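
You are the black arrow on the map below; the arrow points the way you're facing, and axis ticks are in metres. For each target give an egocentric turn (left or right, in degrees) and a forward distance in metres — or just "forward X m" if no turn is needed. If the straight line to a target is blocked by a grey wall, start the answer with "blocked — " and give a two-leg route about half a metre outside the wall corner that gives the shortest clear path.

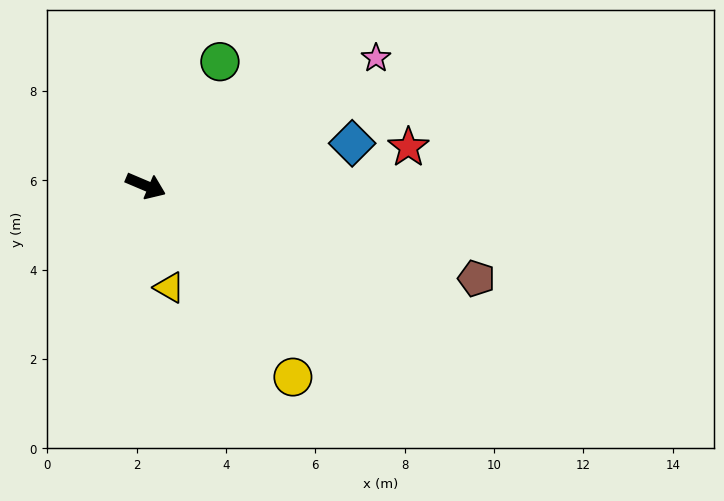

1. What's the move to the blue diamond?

turn left 35°, forward 4.7 m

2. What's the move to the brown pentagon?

turn left 7°, forward 7.7 m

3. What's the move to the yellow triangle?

turn right 54°, forward 2.3 m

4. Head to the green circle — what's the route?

turn left 82°, forward 3.2 m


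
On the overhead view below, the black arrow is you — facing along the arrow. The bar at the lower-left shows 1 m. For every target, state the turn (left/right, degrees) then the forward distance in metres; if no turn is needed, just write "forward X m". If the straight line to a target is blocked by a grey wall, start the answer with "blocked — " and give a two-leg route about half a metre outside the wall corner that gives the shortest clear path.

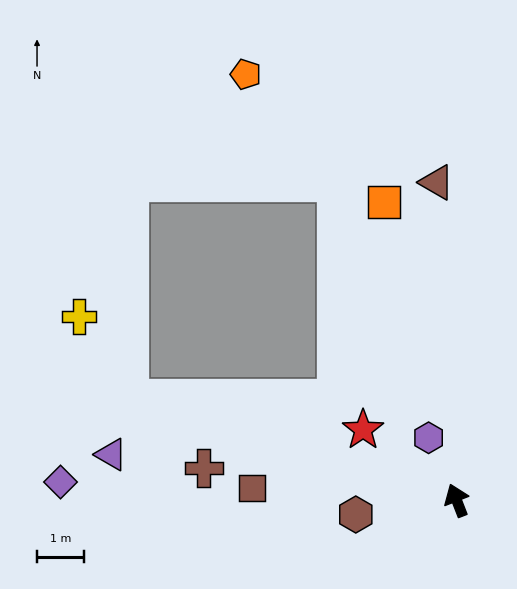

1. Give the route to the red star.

turn left 32°, forward 2.5 m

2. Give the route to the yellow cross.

blocked — turn left 52°, forward 7.3 m, then turn right 42°, forward 2.1 m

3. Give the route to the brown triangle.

turn right 18°, forward 6.8 m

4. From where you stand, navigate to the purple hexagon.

turn left 3°, forward 1.5 m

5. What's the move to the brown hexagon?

turn left 77°, forward 2.2 m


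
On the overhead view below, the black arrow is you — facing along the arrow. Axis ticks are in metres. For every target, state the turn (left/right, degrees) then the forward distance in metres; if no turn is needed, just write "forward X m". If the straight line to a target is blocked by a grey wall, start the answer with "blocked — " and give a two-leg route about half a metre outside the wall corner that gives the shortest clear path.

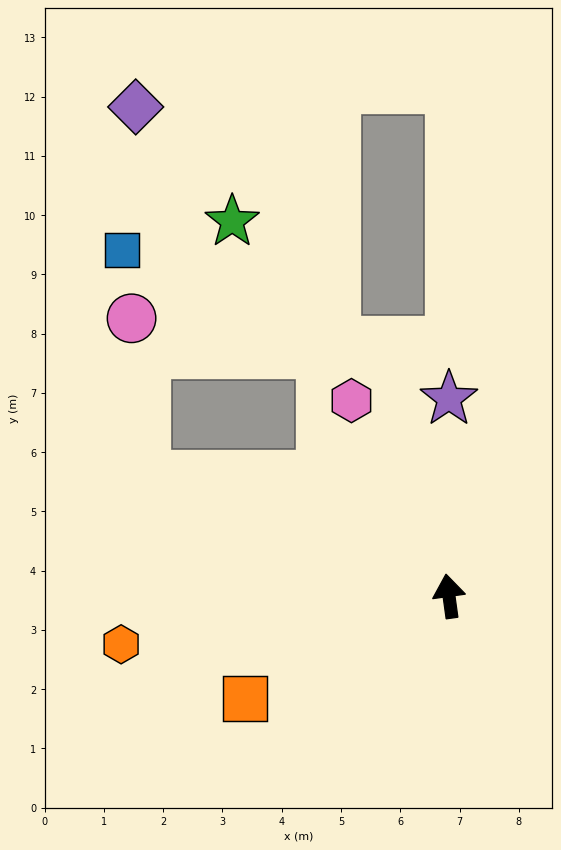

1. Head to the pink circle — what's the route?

blocked — turn left 61°, forward 5.5 m, then turn right 64°, forward 2.7 m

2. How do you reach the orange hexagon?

turn left 91°, forward 5.6 m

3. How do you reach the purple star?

turn right 8°, forward 3.3 m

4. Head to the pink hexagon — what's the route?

turn left 19°, forward 3.7 m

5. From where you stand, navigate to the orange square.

turn left 109°, forward 3.8 m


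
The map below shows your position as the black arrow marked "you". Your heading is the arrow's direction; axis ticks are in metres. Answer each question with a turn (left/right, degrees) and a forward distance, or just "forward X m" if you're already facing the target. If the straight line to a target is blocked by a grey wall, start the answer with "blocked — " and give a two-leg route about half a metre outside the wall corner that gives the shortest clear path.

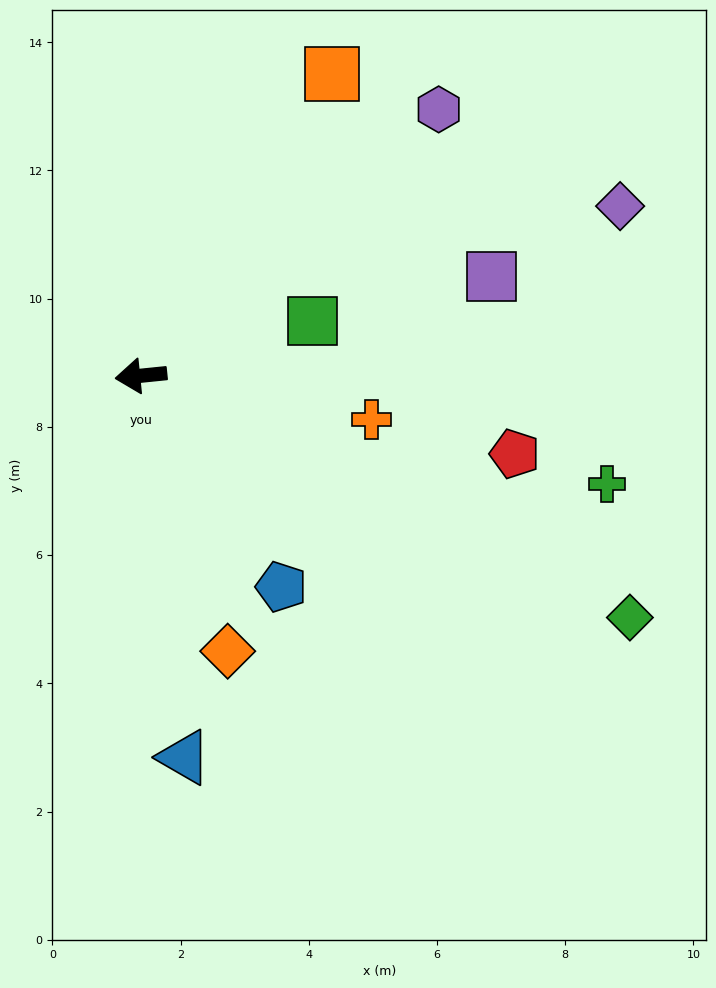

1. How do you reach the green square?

turn right 168°, forward 2.8 m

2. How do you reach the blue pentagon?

turn left 118°, forward 4.0 m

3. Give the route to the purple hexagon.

turn right 144°, forward 6.2 m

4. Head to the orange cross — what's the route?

turn left 163°, forward 3.7 m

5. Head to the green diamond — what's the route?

turn left 148°, forward 8.5 m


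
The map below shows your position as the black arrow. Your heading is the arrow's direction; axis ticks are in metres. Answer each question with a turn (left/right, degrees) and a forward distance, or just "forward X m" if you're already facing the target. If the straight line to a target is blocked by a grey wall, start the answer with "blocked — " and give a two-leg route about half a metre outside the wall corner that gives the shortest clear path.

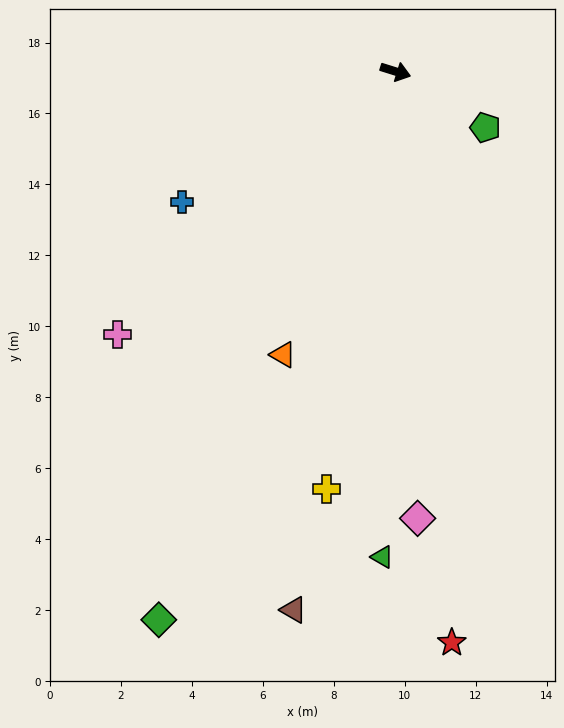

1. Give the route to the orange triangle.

turn right 94°, forward 8.6 m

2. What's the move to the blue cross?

turn right 131°, forward 7.1 m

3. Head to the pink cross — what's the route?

turn right 119°, forward 10.8 m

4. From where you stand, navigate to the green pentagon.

turn right 15°, forward 3.0 m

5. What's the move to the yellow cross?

turn right 82°, forward 11.9 m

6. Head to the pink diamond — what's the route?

turn right 70°, forward 12.6 m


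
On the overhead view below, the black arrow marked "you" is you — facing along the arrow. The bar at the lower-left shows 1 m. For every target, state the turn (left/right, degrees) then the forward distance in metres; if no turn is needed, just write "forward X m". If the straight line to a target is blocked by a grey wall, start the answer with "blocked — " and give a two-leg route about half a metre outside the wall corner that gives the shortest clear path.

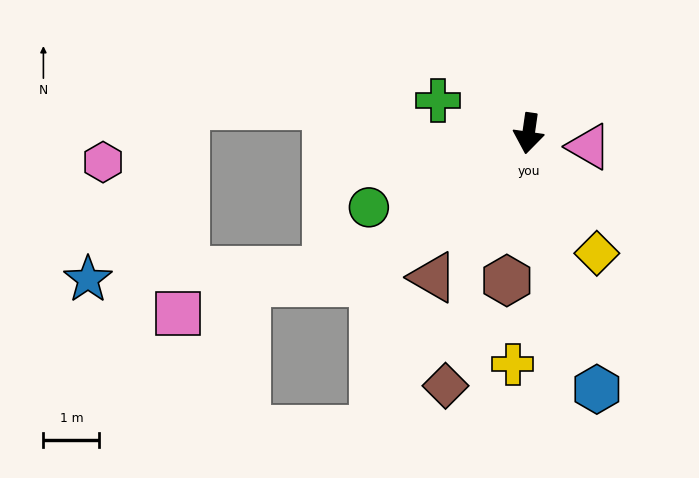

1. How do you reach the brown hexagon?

forward 2.7 m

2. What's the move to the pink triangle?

turn left 86°, forward 1.1 m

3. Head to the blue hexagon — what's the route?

turn left 23°, forward 4.7 m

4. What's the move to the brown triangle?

turn right 25°, forward 3.1 m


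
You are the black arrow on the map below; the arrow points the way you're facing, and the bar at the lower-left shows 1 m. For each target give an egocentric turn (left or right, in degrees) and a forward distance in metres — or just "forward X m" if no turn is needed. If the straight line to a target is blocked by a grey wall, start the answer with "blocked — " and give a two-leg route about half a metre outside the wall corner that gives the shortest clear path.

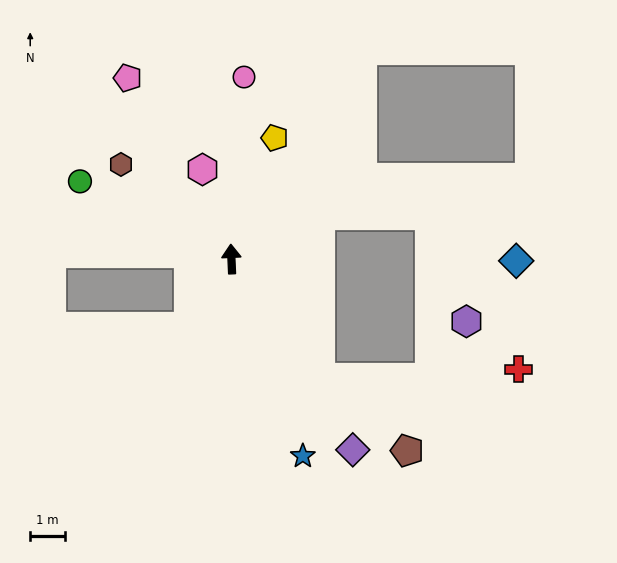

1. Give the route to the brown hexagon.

turn left 47°, forward 4.2 m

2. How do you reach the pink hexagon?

turn left 15°, forward 2.7 m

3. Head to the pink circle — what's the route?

turn right 6°, forward 5.2 m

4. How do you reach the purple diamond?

turn right 150°, forward 6.5 m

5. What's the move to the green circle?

turn left 60°, forward 4.9 m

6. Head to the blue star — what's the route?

turn right 163°, forward 6.0 m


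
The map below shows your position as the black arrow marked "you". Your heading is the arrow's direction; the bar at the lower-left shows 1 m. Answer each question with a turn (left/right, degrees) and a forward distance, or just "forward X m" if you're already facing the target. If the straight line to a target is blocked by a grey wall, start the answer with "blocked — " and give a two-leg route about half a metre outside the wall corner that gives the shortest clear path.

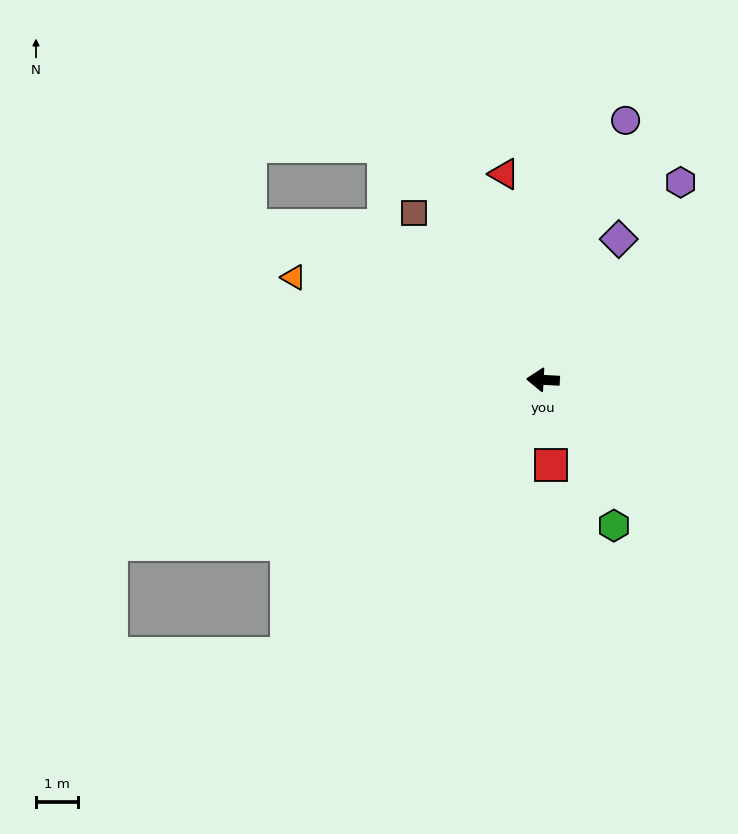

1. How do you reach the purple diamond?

turn right 115°, forward 3.8 m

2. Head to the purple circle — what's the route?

turn right 105°, forward 6.5 m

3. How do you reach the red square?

turn left 98°, forward 2.0 m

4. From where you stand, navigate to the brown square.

turn right 49°, forward 5.0 m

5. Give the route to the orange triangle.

turn right 19°, forward 6.4 m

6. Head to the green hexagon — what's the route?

turn left 119°, forward 3.8 m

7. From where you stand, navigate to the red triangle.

turn right 76°, forward 5.0 m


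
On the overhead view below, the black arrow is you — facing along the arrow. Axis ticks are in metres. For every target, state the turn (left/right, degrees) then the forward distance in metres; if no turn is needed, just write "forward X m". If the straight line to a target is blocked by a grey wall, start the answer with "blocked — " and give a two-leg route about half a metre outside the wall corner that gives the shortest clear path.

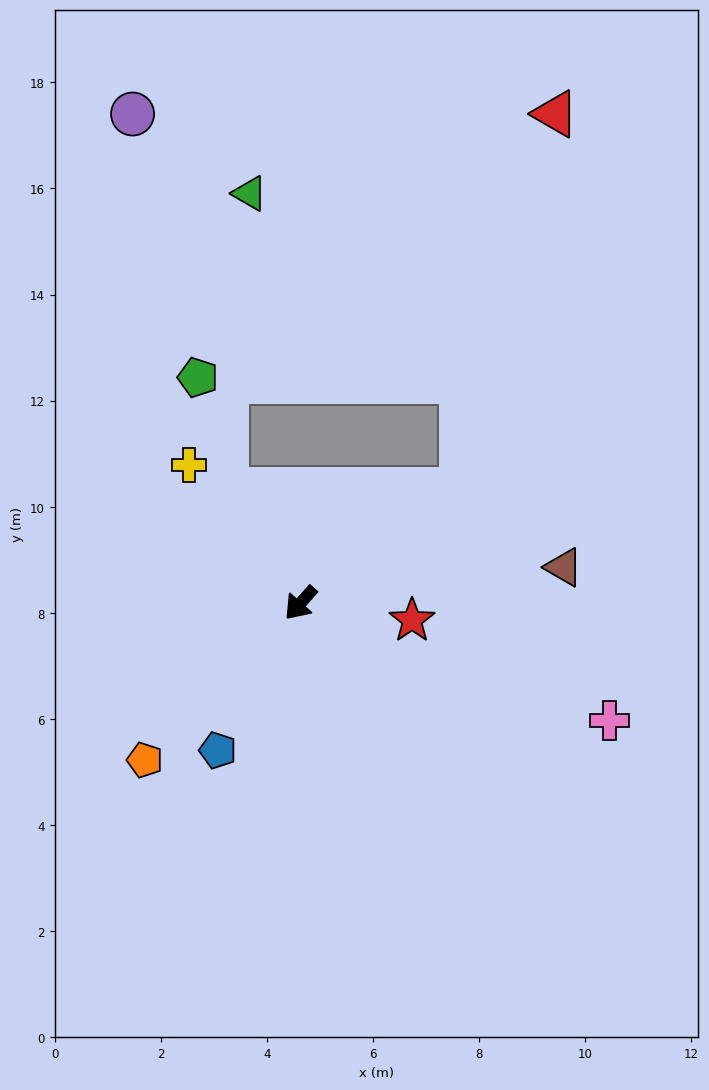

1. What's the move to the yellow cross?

turn right 99°, forward 3.3 m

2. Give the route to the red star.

turn left 123°, forward 2.1 m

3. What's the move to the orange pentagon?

turn right 3°, forward 4.2 m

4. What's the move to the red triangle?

blocked — turn left 167°, forward 3.7 m, then turn left 41°, forward 7.3 m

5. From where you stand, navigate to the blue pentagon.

turn left 12°, forward 3.2 m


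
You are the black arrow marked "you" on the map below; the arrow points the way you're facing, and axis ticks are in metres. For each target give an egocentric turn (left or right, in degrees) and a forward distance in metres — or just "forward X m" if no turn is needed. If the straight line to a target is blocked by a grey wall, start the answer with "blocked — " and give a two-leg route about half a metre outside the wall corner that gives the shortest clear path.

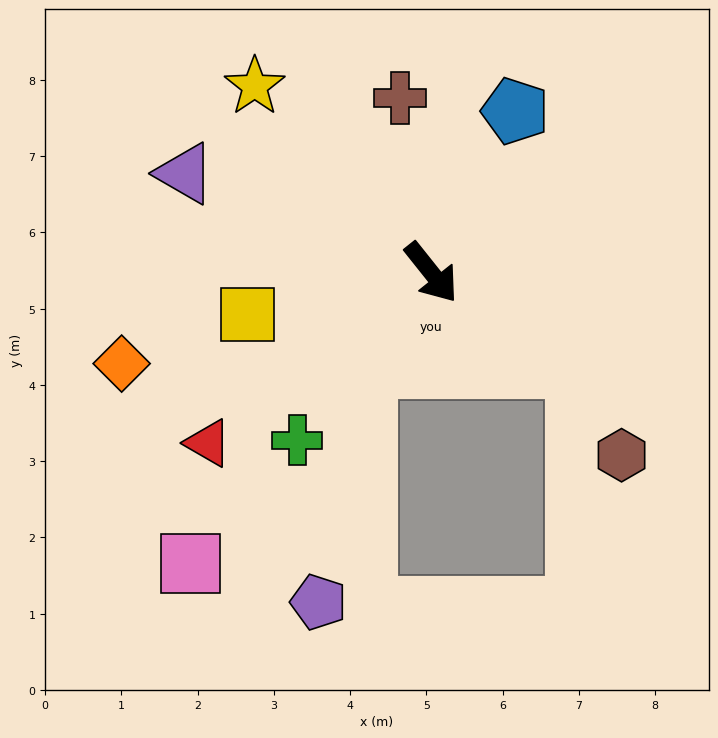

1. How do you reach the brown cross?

turn left 152°, forward 2.3 m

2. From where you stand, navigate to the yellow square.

turn right 116°, forward 2.5 m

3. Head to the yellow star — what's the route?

turn right 175°, forward 3.4 m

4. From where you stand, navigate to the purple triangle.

turn right 150°, forward 3.5 m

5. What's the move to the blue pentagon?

turn left 114°, forward 2.4 m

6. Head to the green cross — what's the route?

turn right 77°, forward 2.8 m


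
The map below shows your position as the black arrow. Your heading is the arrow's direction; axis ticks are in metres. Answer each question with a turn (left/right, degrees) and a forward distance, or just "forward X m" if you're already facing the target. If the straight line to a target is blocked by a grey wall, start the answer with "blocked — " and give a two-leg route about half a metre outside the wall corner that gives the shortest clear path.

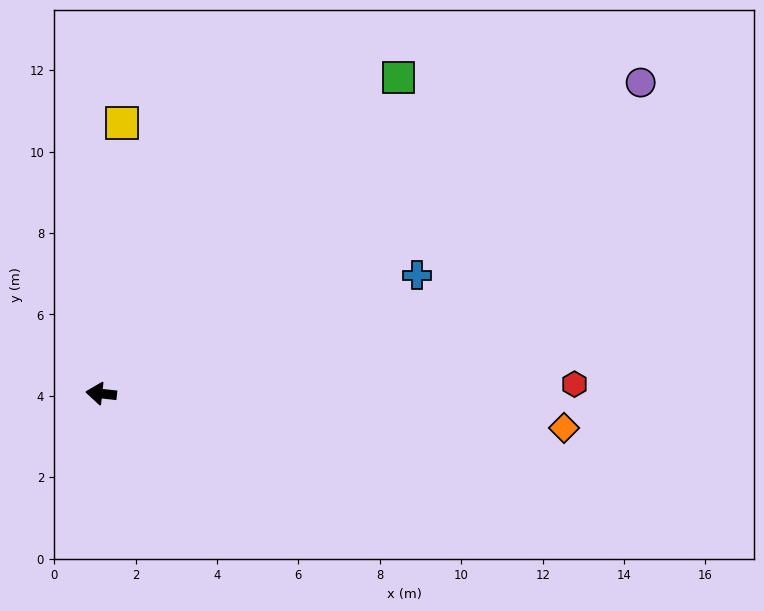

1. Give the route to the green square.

turn right 127°, forward 10.7 m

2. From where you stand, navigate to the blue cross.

turn right 153°, forward 8.3 m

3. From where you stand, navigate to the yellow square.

turn right 88°, forward 6.7 m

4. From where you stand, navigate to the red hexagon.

turn right 173°, forward 11.6 m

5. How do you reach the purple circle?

turn right 144°, forward 15.3 m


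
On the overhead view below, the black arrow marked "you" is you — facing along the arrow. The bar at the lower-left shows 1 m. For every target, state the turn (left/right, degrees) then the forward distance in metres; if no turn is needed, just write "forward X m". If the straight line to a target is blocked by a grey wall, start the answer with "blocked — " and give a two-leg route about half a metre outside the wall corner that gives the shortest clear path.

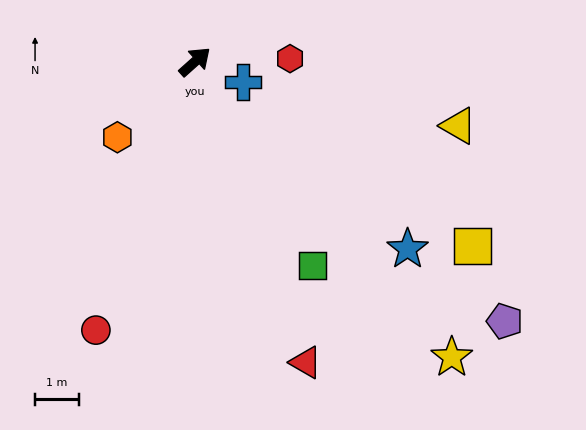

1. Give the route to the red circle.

turn right 152°, forward 6.6 m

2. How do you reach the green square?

turn right 102°, forward 5.4 m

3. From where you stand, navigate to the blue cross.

turn right 65°, forward 1.2 m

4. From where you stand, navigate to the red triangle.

turn right 112°, forward 7.4 m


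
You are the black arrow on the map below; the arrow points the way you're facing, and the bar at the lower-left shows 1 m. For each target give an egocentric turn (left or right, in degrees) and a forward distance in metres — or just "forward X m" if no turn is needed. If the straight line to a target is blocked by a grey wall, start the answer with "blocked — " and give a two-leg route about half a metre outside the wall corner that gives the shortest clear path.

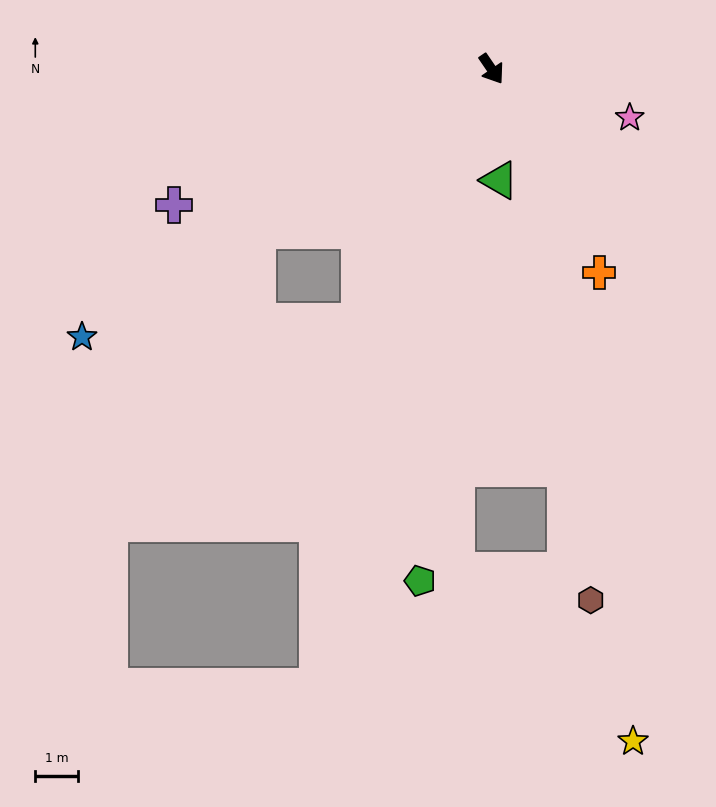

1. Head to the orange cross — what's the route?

turn right 6°, forward 5.4 m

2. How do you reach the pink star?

turn left 36°, forward 3.5 m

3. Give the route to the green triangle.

turn right 30°, forward 2.6 m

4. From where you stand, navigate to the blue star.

turn right 91°, forward 11.5 m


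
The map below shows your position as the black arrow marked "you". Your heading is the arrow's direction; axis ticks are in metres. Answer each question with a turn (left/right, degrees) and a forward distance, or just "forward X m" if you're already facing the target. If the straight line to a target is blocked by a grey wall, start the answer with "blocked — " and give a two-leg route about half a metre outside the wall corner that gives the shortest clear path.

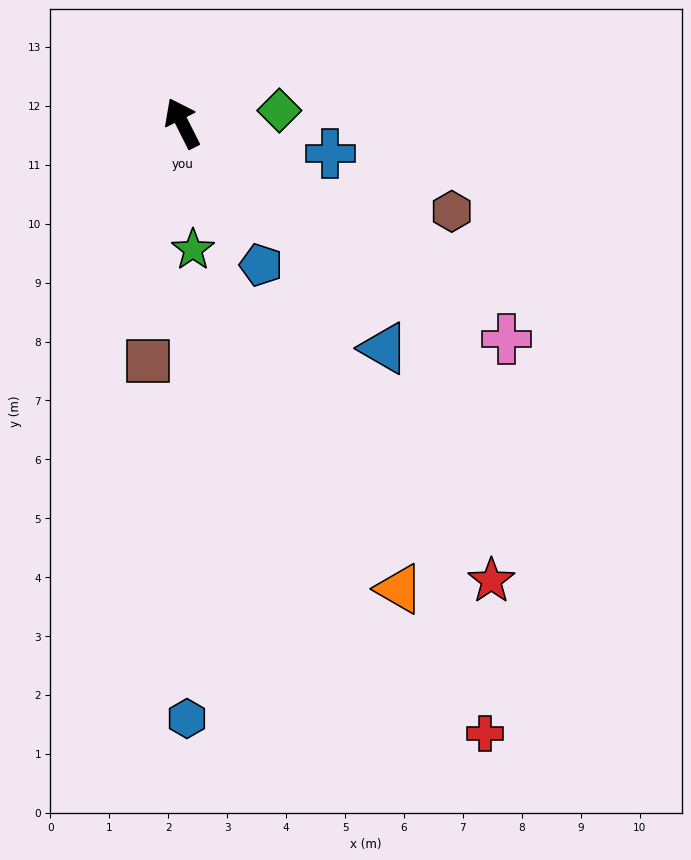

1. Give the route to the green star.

turn left 158°, forward 2.2 m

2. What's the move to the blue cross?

turn right 128°, forward 2.6 m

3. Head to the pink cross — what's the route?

turn right 150°, forward 6.6 m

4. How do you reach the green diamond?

turn right 109°, forward 1.7 m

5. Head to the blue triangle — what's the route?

turn right 165°, forward 5.1 m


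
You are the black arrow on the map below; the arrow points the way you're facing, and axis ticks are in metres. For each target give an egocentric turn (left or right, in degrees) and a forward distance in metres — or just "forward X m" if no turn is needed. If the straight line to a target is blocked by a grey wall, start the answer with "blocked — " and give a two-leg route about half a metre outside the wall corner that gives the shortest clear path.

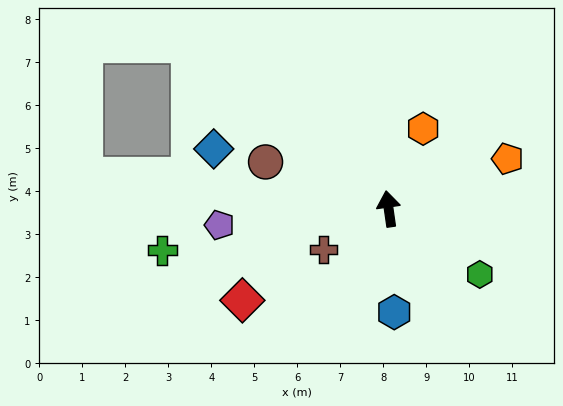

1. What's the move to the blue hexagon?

turn left 175°, forward 2.4 m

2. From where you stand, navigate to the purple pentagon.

turn left 87°, forward 3.9 m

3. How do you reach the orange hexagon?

turn right 31°, forward 2.0 m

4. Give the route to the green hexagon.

turn right 134°, forward 2.6 m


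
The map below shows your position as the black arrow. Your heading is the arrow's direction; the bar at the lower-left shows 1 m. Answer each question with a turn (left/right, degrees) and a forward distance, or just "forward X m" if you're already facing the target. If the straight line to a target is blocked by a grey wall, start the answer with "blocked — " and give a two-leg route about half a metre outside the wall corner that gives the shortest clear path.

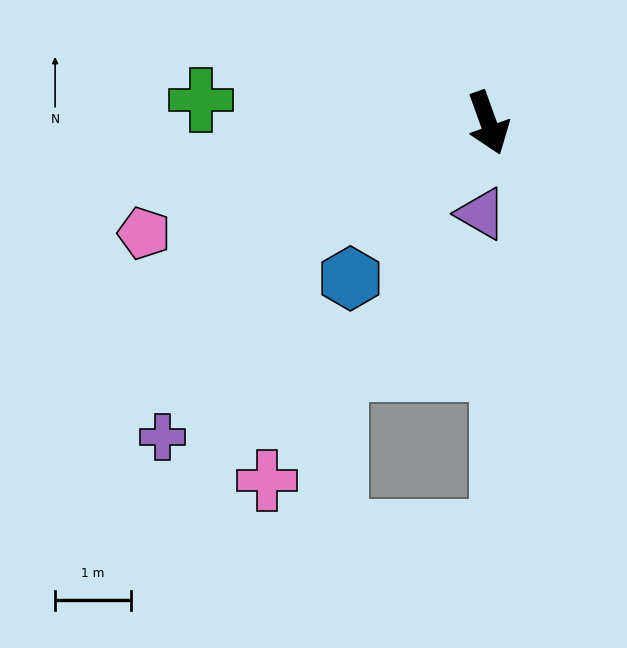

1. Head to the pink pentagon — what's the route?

turn right 92°, forward 4.8 m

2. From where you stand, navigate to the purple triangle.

turn right 24°, forward 1.2 m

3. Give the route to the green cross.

turn right 114°, forward 3.8 m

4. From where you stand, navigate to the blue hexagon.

turn right 61°, forward 2.7 m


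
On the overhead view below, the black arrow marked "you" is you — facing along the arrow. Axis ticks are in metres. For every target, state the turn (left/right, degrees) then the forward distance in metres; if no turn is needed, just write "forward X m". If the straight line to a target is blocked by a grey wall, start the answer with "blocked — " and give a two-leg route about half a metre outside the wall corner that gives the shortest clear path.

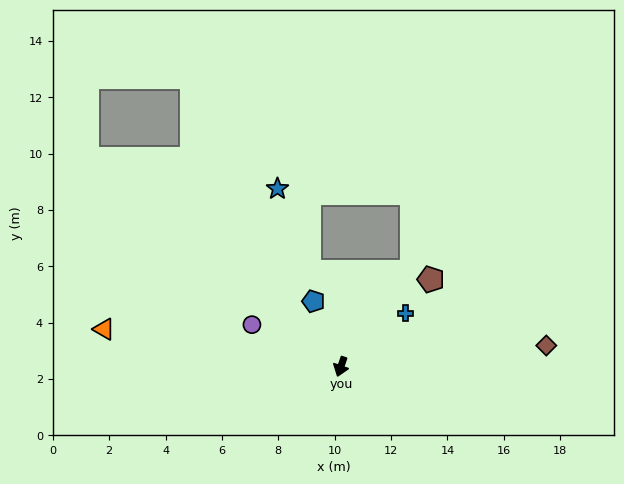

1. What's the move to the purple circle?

turn right 96°, forward 3.5 m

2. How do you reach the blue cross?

turn left 149°, forward 3.0 m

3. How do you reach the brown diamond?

turn left 115°, forward 7.3 m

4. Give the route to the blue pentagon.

turn right 138°, forward 2.5 m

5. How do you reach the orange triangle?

turn right 80°, forward 8.5 m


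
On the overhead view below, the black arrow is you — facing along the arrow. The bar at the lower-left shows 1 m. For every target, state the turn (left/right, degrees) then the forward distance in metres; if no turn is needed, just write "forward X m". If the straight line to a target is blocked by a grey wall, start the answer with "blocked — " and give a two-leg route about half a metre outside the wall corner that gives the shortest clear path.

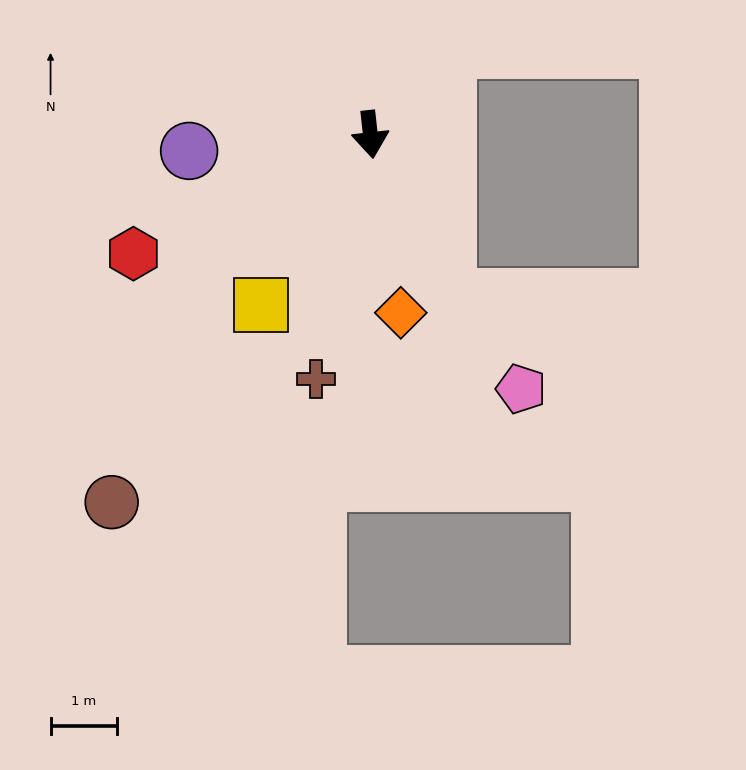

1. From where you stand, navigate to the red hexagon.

turn right 70°, forward 4.0 m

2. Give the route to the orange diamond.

turn left 3°, forward 2.7 m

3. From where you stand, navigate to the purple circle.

turn right 91°, forward 2.7 m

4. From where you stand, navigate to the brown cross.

turn right 19°, forward 3.7 m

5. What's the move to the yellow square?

turn right 39°, forward 3.0 m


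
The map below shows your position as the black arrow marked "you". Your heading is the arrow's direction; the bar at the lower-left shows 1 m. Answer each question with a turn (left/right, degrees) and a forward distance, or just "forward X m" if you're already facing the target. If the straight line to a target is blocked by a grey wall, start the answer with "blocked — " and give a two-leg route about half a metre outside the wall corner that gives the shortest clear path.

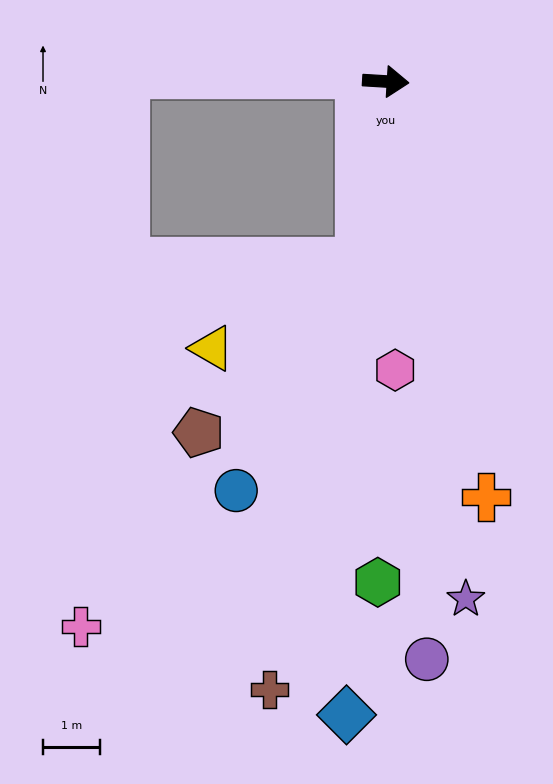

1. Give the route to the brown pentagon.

blocked — turn right 95°, forward 3.2 m, then turn right 35°, forward 4.1 m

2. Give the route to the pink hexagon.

turn right 85°, forward 5.1 m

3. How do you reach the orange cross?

turn right 73°, forward 7.5 m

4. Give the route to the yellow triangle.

blocked — turn right 95°, forward 3.2 m, then turn right 51°, forward 3.0 m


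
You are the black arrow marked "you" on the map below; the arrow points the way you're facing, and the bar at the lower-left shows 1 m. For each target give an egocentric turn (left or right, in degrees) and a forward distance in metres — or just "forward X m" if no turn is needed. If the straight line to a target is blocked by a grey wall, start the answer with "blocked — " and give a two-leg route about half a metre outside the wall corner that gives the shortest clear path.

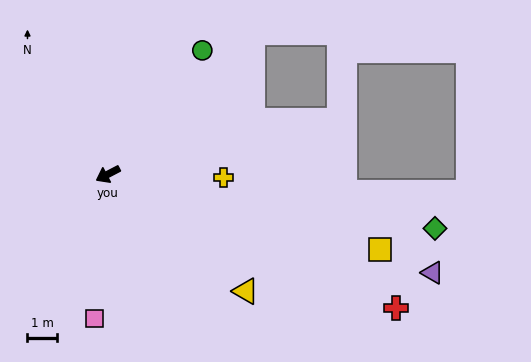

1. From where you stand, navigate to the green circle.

turn right 155°, forward 5.2 m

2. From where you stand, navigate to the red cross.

turn left 127°, forward 10.6 m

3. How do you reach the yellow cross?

turn left 151°, forward 3.9 m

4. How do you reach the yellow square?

turn left 137°, forward 9.4 m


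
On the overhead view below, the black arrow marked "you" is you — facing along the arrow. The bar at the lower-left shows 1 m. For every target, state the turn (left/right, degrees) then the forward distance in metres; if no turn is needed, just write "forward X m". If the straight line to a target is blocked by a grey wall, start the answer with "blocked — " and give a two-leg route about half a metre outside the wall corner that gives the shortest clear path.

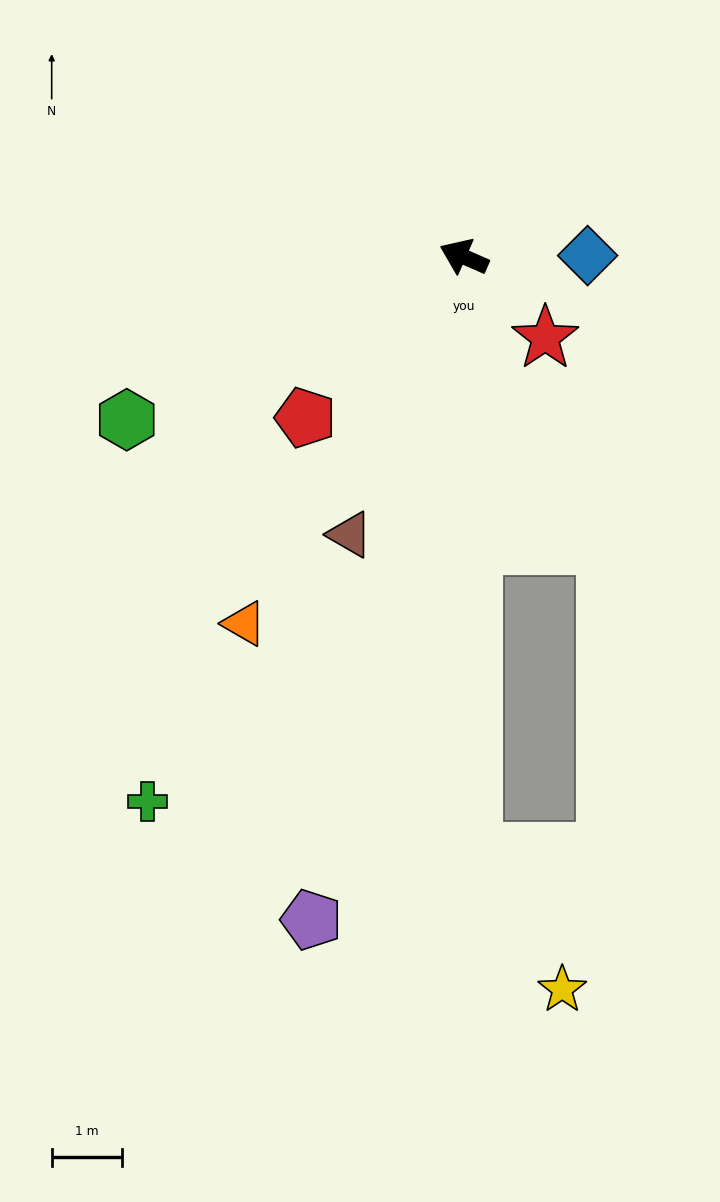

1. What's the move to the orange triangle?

turn left 83°, forward 6.1 m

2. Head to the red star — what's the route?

turn left 159°, forward 1.6 m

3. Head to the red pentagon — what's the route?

turn left 69°, forward 3.2 m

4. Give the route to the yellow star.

blocked — turn left 114°, forward 8.5 m, then turn left 33°, forward 2.3 m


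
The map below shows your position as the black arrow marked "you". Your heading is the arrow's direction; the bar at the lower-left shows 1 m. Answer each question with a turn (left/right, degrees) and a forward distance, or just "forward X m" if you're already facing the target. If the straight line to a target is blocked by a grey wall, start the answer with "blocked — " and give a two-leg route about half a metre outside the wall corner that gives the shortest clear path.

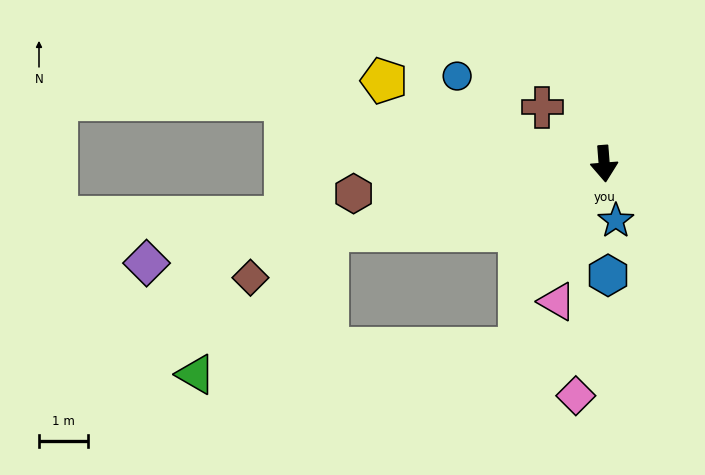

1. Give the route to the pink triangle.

turn right 23°, forward 3.0 m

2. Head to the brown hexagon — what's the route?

turn right 88°, forward 5.1 m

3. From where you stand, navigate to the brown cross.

turn right 137°, forward 1.7 m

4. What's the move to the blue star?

turn left 7°, forward 1.2 m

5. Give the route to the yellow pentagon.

turn right 115°, forward 4.8 m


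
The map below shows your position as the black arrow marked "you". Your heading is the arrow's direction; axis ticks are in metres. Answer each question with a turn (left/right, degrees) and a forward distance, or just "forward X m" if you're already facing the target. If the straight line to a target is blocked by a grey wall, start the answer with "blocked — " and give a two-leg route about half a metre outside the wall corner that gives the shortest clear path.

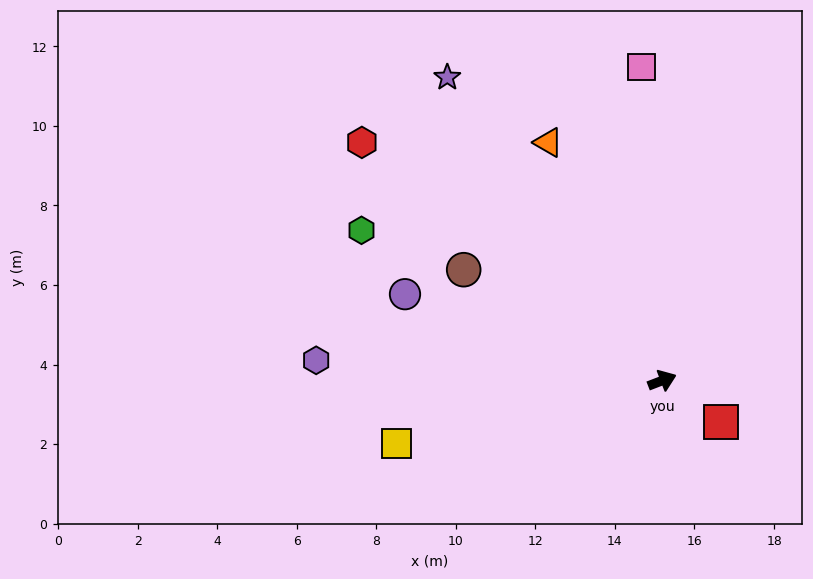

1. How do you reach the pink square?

turn left 73°, forward 7.9 m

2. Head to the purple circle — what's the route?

turn left 140°, forward 6.8 m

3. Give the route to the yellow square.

turn left 172°, forward 6.9 m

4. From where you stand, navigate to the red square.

turn right 56°, forward 1.8 m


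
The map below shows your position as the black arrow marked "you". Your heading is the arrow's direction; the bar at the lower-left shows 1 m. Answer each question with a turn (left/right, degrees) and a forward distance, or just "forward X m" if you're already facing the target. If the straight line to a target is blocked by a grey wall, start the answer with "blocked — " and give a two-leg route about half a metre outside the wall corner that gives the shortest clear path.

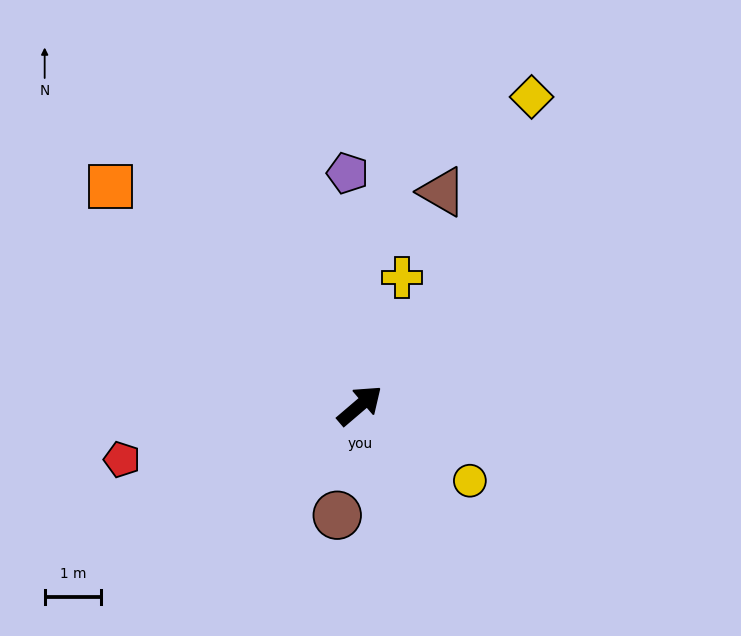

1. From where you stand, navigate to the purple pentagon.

turn left 52°, forward 4.1 m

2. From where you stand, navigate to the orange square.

turn left 98°, forward 5.9 m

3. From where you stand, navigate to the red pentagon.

turn left 152°, forward 4.3 m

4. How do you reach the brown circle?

turn right 142°, forward 2.0 m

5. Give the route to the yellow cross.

turn left 31°, forward 2.4 m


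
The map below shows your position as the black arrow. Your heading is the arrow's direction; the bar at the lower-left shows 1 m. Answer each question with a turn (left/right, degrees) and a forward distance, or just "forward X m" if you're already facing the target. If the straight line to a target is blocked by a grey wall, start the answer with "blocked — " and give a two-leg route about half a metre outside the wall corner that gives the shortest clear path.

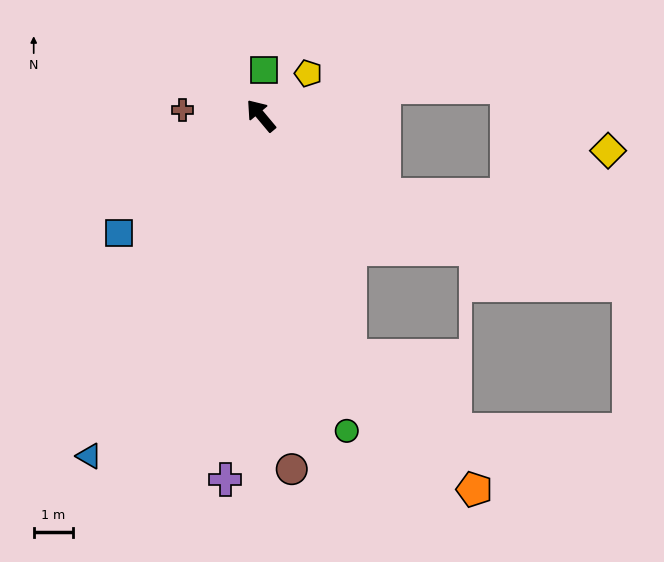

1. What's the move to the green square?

turn right 44°, forward 1.2 m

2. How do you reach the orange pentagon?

blocked — turn left 160°, forward 6.5 m, then turn left 23°, forward 4.6 m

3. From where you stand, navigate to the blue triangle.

turn left 113°, forward 9.7 m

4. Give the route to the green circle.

turn left 155°, forward 8.3 m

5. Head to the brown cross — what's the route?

turn left 46°, forward 2.0 m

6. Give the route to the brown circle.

turn left 145°, forward 9.0 m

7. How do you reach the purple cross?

turn left 134°, forward 9.3 m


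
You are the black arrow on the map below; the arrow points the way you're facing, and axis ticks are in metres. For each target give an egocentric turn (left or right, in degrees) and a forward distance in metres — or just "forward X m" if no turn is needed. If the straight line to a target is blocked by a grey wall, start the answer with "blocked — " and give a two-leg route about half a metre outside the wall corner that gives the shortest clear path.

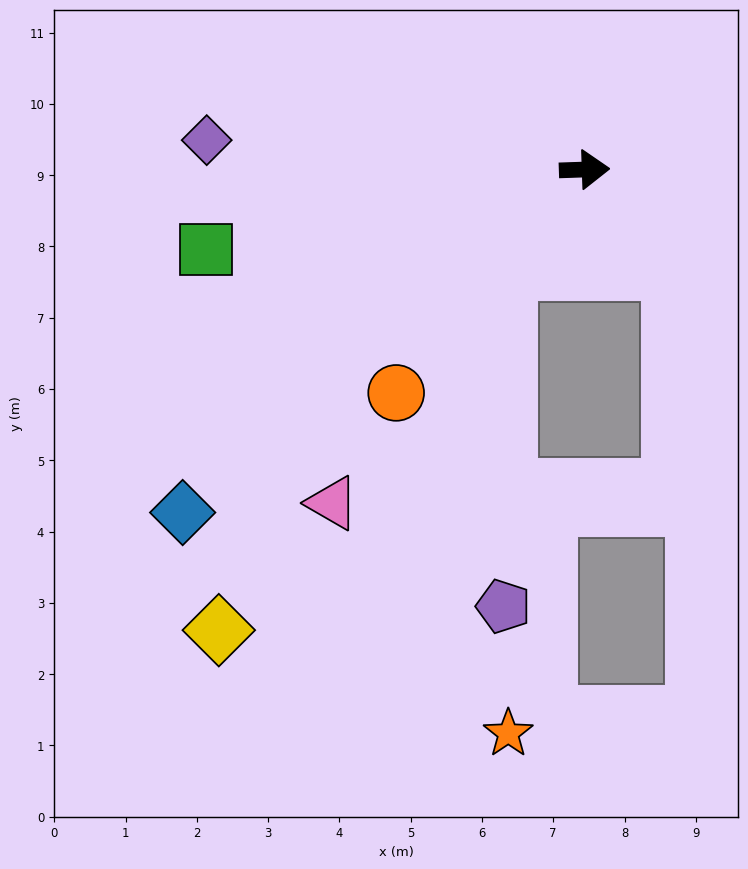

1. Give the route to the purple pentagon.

blocked — turn right 130°, forward 1.8 m, then turn left 37°, forward 4.7 m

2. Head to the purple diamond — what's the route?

turn left 174°, forward 5.3 m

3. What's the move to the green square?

turn right 170°, forward 5.4 m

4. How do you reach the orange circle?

turn right 132°, forward 4.1 m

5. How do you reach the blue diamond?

turn right 141°, forward 7.4 m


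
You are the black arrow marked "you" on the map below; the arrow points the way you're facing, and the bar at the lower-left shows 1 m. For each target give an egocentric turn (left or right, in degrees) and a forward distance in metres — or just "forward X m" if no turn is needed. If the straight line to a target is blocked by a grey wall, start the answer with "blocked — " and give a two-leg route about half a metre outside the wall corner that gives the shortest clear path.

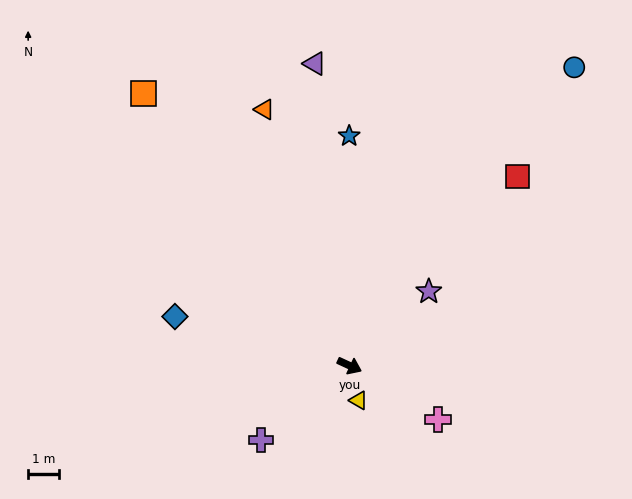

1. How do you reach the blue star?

turn left 115°, forward 7.5 m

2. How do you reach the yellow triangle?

turn right 51°, forward 1.2 m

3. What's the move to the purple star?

turn left 68°, forward 3.5 m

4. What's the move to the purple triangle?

turn left 121°, forward 9.9 m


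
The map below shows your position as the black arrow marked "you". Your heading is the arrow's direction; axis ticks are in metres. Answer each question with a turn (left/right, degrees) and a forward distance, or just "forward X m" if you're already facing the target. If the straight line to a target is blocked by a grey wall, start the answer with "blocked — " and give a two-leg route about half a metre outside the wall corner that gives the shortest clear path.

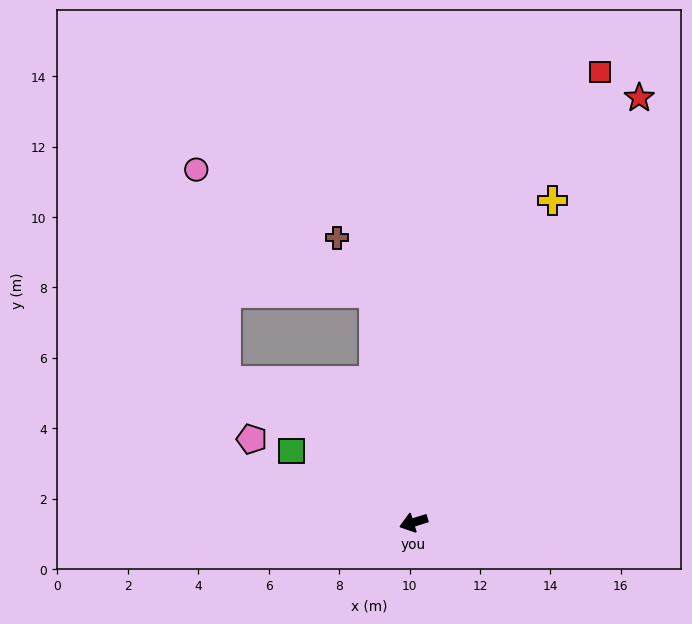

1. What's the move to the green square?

turn right 48°, forward 4.0 m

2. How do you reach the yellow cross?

turn right 131°, forward 10.0 m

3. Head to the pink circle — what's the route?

blocked — turn right 98°, forward 6.6 m, then turn left 46°, forward 6.1 m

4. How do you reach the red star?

turn right 135°, forward 13.7 m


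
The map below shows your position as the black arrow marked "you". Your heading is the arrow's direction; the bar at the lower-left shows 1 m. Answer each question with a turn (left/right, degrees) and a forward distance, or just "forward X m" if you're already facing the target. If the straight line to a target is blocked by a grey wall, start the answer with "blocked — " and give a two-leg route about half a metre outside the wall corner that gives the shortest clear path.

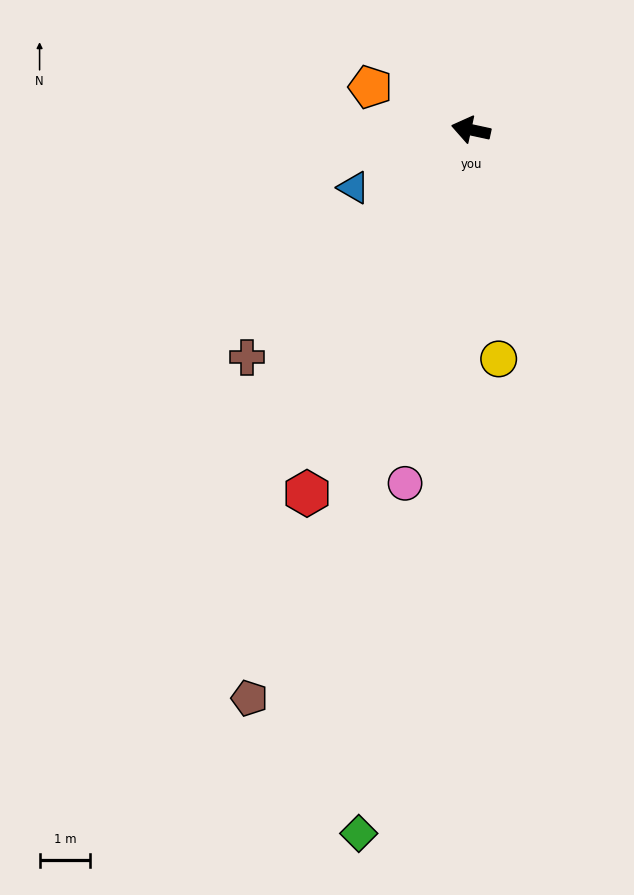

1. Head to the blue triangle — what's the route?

turn left 38°, forward 2.6 m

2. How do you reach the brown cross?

turn left 58°, forward 6.3 m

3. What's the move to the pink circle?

turn left 92°, forward 7.1 m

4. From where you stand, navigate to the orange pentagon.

turn right 11°, forward 2.2 m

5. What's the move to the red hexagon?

turn left 78°, forward 7.9 m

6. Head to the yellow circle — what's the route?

turn left 109°, forward 4.6 m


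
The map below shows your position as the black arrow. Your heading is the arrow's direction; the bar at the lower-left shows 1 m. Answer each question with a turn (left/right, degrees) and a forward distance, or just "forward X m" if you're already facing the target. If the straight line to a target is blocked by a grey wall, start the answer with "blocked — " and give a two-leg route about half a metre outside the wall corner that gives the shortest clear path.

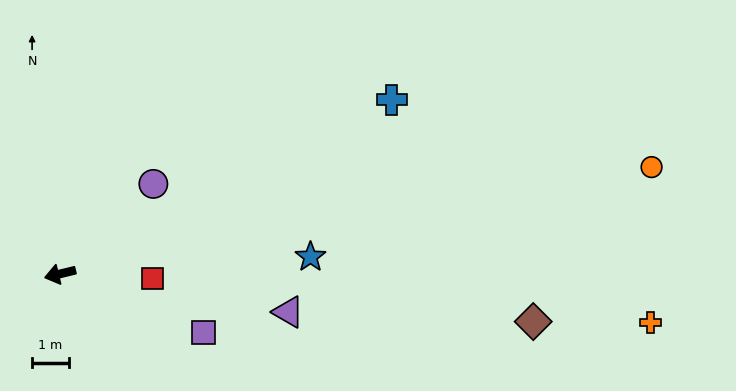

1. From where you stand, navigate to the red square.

turn left 163°, forward 2.5 m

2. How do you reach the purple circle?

turn right 150°, forward 3.5 m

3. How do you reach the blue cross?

turn right 166°, forward 10.2 m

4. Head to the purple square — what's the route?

turn left 144°, forward 4.2 m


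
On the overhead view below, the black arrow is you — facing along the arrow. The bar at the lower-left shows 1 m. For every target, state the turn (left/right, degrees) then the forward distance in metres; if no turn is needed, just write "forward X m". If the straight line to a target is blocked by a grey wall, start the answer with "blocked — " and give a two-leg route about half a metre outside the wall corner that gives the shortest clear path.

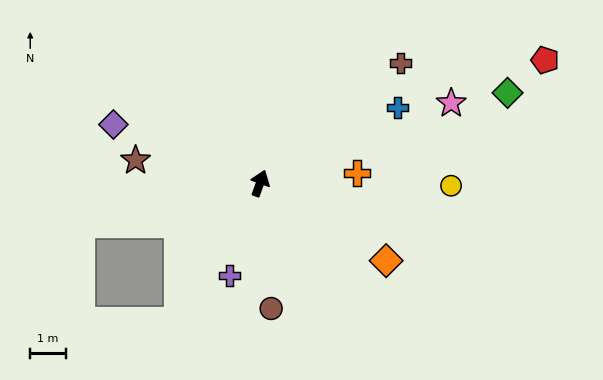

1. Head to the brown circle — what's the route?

turn right 155°, forward 3.5 m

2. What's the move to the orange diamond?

turn right 102°, forward 4.2 m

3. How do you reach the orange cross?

turn right 64°, forward 2.7 m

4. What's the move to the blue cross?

turn right 41°, forward 4.4 m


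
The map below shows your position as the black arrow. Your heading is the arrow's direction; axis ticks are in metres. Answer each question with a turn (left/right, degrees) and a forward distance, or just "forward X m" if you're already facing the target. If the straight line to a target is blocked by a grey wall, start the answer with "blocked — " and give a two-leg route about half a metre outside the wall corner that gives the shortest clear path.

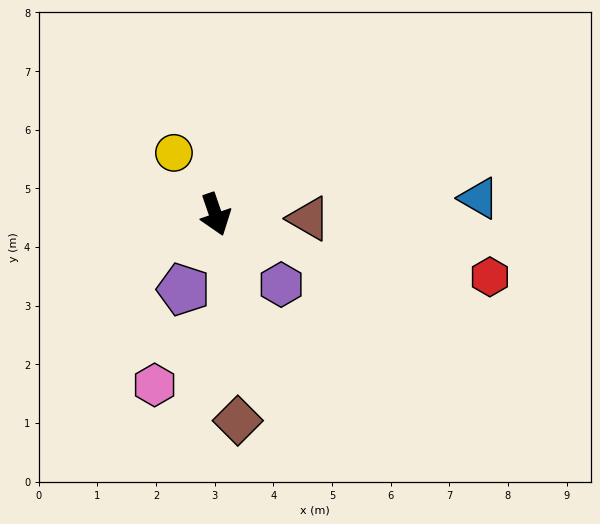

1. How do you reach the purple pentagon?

turn right 42°, forward 1.4 m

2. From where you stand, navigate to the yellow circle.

turn right 165°, forward 1.3 m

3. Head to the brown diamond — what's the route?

turn right 13°, forward 3.5 m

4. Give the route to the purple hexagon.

turn left 24°, forward 1.6 m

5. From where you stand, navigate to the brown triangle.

turn left 69°, forward 1.6 m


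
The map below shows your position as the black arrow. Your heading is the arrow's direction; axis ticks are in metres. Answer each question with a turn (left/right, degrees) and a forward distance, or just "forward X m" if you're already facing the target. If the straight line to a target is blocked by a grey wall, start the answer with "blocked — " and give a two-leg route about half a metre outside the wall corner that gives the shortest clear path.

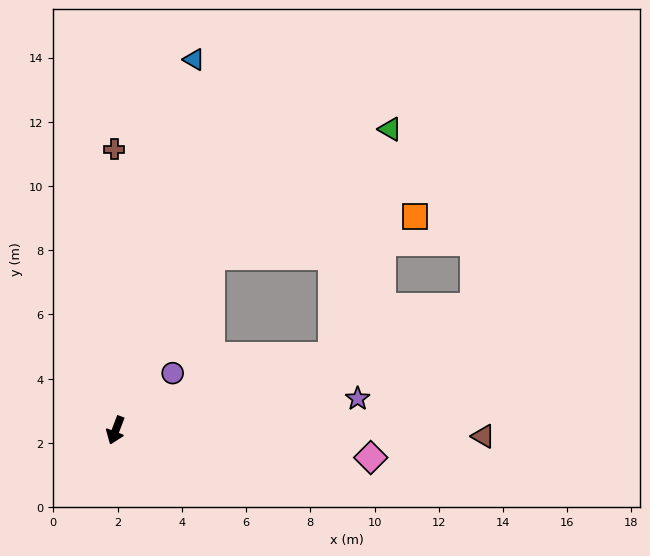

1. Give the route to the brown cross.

turn right 159°, forward 8.8 m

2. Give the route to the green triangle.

blocked — turn left 172°, forward 6.2 m, then turn right 26°, forward 6.8 m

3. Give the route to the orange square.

blocked — turn left 172°, forward 6.2 m, then turn right 50°, forward 6.4 m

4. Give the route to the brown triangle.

turn left 110°, forward 11.4 m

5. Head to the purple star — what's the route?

turn left 118°, forward 7.6 m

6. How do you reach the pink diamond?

turn left 105°, forward 8.0 m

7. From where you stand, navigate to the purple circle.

turn left 156°, forward 2.5 m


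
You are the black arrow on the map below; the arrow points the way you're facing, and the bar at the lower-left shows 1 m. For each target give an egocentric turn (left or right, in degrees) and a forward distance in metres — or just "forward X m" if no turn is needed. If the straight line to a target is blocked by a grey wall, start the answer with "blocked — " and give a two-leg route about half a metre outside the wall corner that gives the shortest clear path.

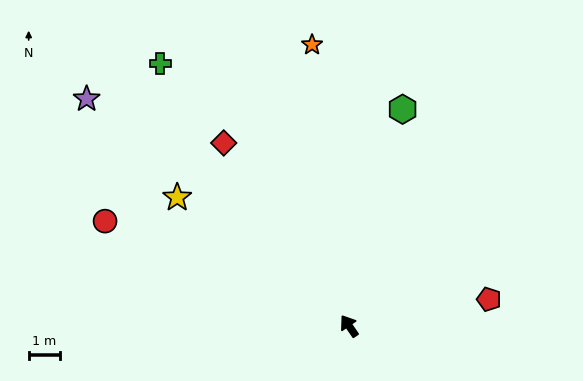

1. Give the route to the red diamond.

forward 7.2 m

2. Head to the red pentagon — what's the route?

turn right 114°, forward 4.6 m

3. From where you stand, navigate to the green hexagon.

turn right 48°, forward 7.2 m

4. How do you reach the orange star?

turn right 27°, forward 9.2 m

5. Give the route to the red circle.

turn left 32°, forward 8.6 m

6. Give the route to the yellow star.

turn left 19°, forward 6.9 m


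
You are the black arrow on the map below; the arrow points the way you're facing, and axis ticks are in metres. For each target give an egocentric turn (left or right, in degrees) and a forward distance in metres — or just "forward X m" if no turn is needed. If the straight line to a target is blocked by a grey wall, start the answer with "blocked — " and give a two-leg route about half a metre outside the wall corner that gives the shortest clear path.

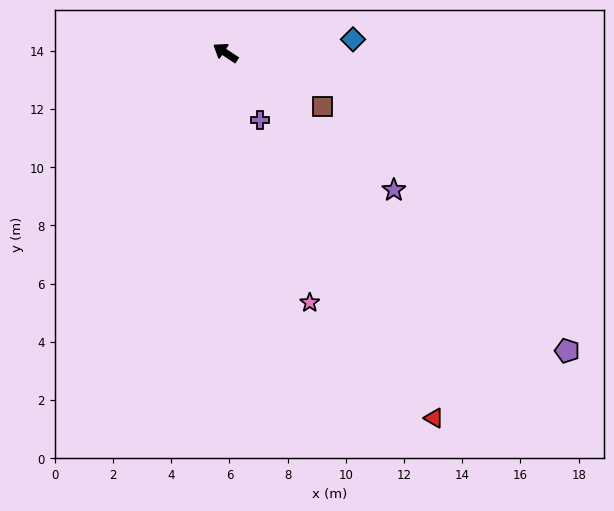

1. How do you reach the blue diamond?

turn right 140°, forward 4.4 m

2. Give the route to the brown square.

turn right 176°, forward 3.8 m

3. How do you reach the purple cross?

turn left 151°, forward 2.6 m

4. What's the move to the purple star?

turn left 174°, forward 7.5 m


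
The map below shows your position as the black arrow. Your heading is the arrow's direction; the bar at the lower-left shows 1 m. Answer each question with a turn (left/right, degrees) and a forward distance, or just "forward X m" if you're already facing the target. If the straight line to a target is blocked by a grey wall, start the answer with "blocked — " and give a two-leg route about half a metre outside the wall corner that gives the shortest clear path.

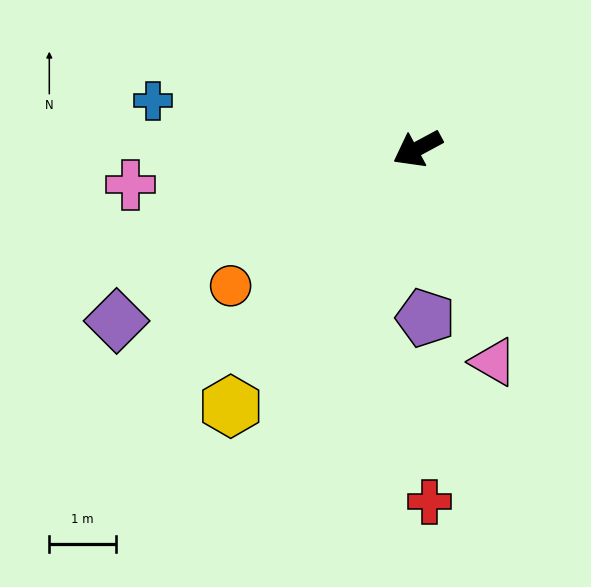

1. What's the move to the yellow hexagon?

turn left 26°, forward 4.8 m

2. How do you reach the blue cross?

turn right 39°, forward 4.0 m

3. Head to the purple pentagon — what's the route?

turn left 64°, forward 2.5 m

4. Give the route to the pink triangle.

turn left 81°, forward 3.4 m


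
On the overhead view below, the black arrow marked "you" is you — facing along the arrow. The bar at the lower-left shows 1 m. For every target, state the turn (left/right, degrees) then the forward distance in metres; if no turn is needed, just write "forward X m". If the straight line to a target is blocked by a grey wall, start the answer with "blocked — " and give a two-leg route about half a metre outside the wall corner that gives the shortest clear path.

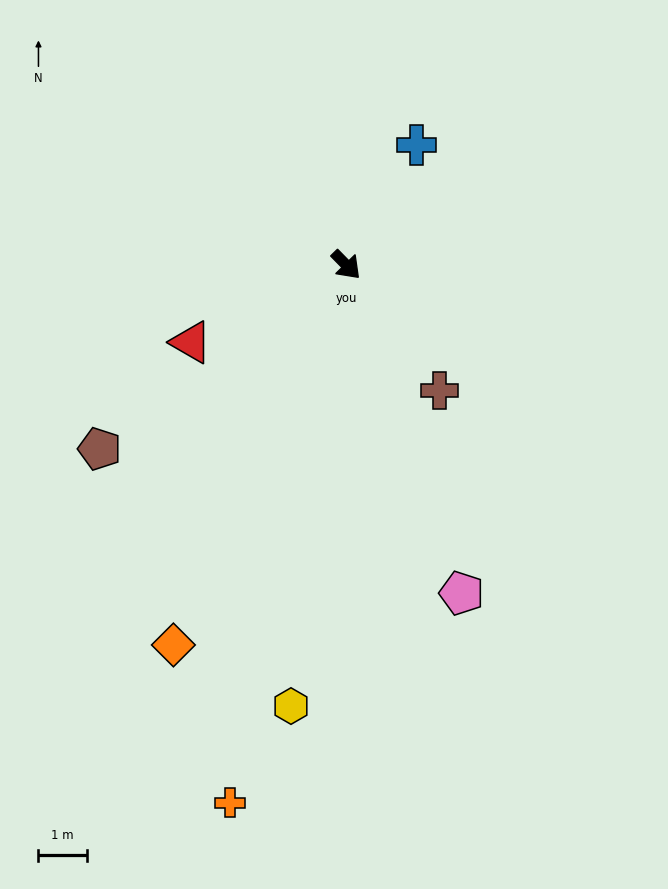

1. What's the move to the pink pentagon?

turn right 25°, forward 7.2 m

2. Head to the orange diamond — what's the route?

turn right 69°, forward 8.6 m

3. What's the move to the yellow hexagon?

turn right 52°, forward 9.2 m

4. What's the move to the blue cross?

turn left 105°, forward 2.9 m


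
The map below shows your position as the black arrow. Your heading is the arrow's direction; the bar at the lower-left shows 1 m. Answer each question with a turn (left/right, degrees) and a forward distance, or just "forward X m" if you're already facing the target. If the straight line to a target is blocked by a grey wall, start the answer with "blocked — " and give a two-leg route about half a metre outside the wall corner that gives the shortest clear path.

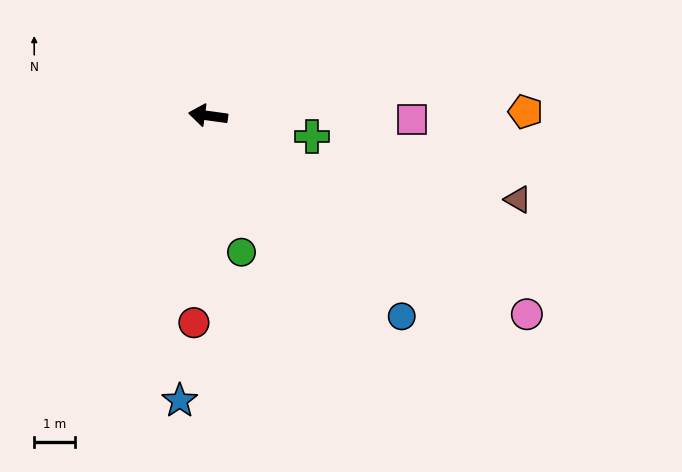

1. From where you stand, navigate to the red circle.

turn left 94°, forward 5.1 m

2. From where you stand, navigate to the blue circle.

turn left 142°, forward 6.8 m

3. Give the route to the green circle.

turn left 112°, forward 3.4 m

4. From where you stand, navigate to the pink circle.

turn left 156°, forward 9.2 m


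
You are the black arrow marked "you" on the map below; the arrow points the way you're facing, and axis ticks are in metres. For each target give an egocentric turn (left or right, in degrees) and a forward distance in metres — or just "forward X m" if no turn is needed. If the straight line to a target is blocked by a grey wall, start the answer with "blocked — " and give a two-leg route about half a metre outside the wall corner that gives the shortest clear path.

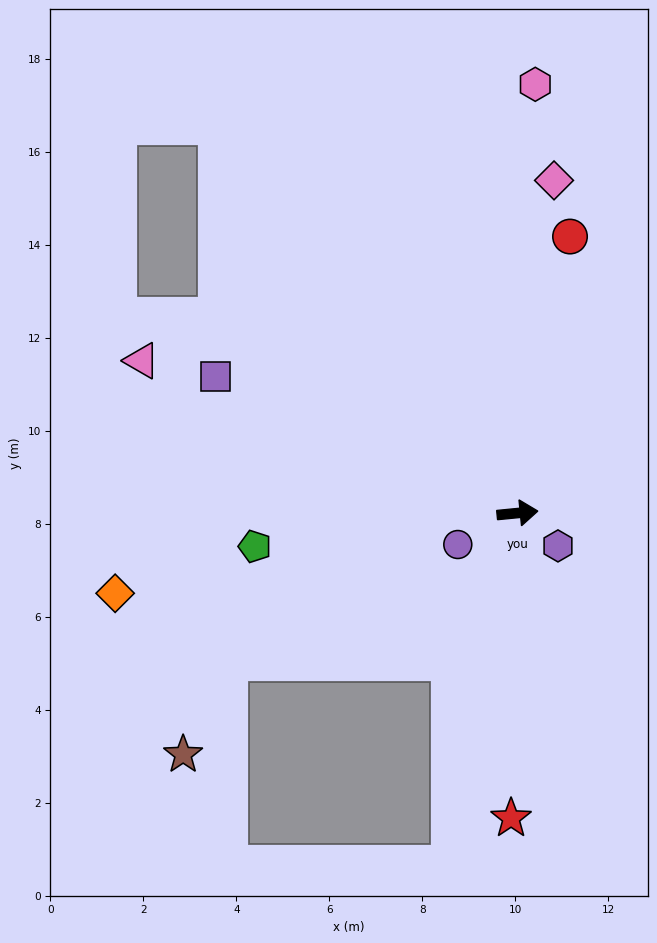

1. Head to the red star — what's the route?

turn right 97°, forward 6.6 m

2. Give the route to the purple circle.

turn right 158°, forward 1.5 m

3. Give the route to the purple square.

turn left 150°, forward 7.1 m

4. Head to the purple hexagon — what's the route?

turn right 45°, forward 1.1 m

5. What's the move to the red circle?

turn left 74°, forward 6.1 m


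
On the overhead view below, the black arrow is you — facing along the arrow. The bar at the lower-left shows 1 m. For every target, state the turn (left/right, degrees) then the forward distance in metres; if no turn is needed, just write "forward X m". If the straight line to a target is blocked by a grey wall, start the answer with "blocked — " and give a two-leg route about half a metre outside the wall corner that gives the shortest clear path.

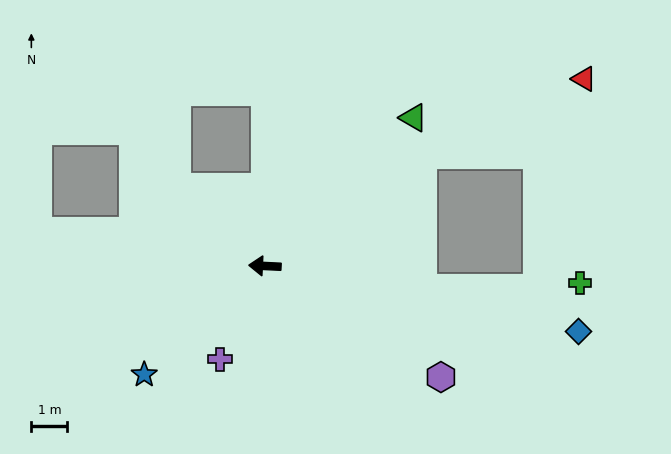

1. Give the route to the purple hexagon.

turn left 151°, forward 5.8 m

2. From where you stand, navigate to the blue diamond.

turn left 171°, forward 8.9 m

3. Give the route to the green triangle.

turn right 132°, forward 5.8 m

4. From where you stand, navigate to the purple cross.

turn left 67°, forward 2.9 m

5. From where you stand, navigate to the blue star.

turn left 45°, forward 4.5 m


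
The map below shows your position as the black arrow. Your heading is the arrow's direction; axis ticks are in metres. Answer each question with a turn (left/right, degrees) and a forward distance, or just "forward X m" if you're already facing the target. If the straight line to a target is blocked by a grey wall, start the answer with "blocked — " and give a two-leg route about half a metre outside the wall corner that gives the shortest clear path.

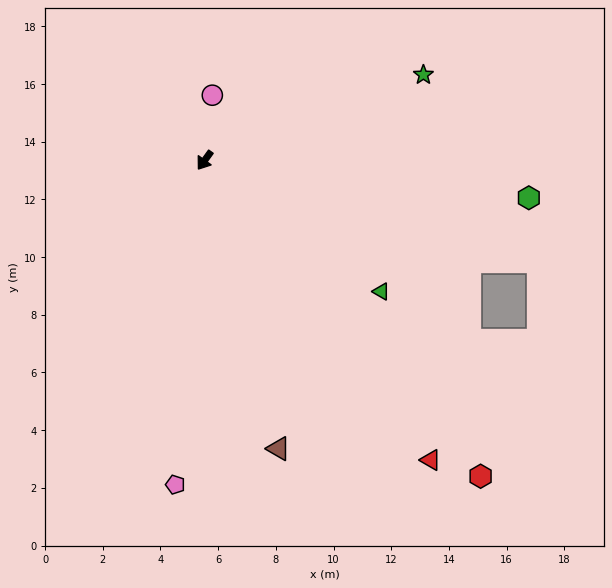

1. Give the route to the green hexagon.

turn left 119°, forward 11.3 m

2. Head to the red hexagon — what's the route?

turn left 77°, forward 14.5 m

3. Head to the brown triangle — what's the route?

turn left 50°, forward 10.3 m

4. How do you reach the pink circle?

turn right 151°, forward 2.3 m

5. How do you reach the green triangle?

turn left 89°, forward 7.6 m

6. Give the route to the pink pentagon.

turn left 31°, forward 11.3 m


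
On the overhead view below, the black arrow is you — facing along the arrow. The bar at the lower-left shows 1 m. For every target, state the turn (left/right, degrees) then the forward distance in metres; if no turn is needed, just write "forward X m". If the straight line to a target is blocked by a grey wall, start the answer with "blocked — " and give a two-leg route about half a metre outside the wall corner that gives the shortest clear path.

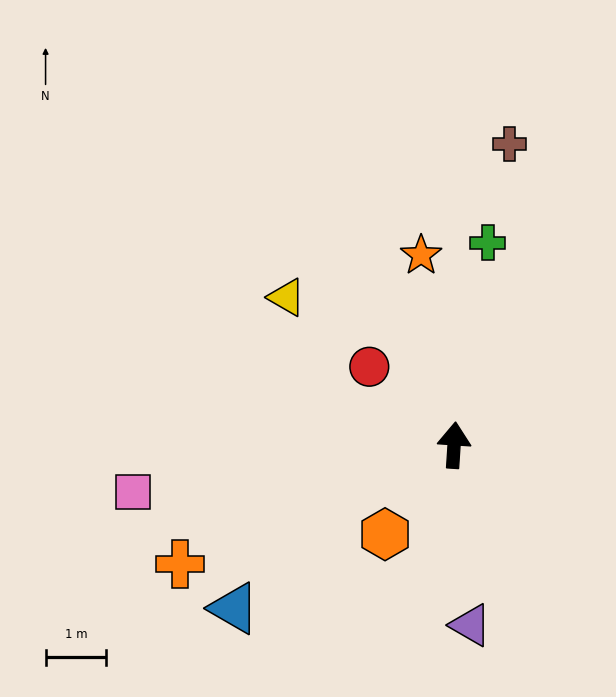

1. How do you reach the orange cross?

turn left 117°, forward 4.9 m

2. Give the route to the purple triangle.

turn right 171°, forward 3.0 m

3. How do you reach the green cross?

turn right 6°, forward 3.4 m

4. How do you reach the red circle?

turn left 51°, forward 1.9 m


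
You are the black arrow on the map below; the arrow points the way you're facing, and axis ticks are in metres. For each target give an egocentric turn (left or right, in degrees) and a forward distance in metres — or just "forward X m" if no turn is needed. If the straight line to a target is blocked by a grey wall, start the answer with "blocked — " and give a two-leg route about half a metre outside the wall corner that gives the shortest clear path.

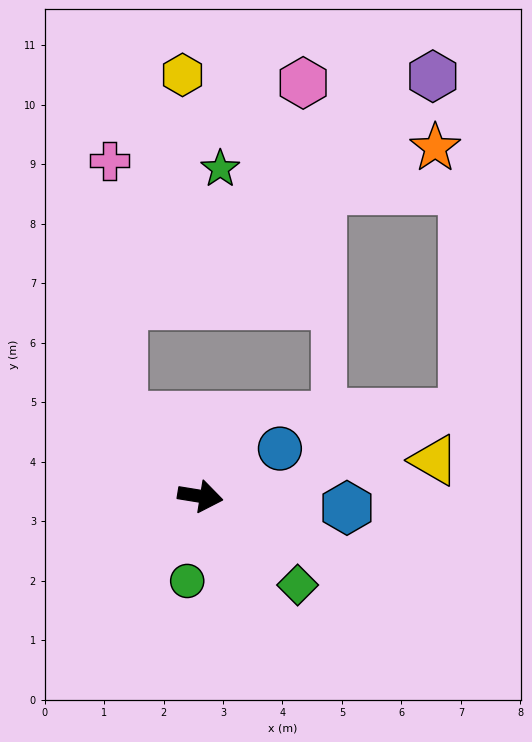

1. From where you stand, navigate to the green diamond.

turn right 33°, forward 2.2 m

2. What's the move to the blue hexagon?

turn left 5°, forward 2.5 m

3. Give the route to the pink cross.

blocked — turn left 144°, forward 1.9 m, then turn right 42°, forward 4.3 m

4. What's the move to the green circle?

turn right 90°, forward 1.4 m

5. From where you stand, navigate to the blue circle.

turn left 40°, forward 1.6 m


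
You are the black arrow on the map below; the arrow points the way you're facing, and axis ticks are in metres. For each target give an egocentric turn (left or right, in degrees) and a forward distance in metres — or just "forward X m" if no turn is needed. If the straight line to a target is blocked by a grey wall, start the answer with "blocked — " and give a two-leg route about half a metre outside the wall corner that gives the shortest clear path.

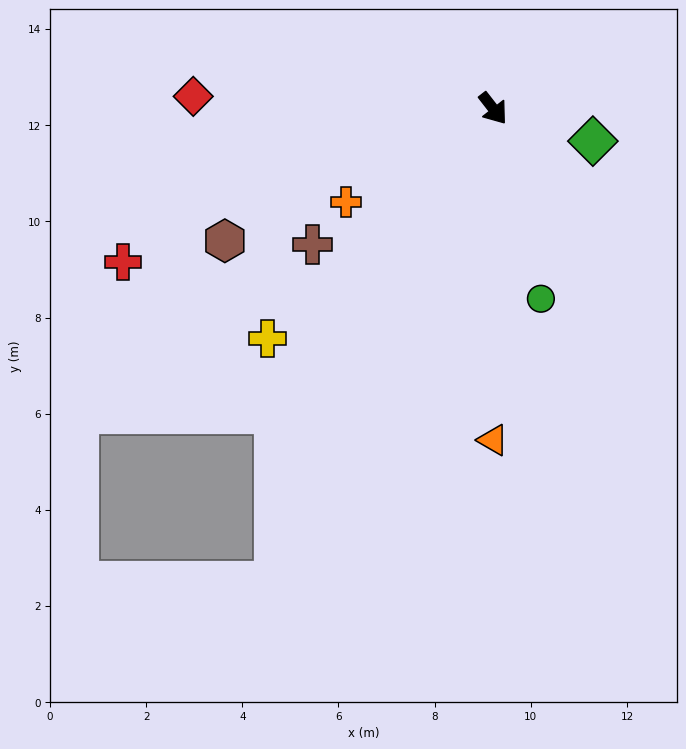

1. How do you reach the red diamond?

turn right 130°, forward 6.2 m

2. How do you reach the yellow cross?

turn right 82°, forward 6.7 m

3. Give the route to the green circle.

turn right 24°, forward 4.1 m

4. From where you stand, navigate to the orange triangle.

turn right 38°, forward 6.9 m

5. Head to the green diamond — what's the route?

turn left 34°, forward 2.2 m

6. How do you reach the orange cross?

turn right 96°, forward 3.6 m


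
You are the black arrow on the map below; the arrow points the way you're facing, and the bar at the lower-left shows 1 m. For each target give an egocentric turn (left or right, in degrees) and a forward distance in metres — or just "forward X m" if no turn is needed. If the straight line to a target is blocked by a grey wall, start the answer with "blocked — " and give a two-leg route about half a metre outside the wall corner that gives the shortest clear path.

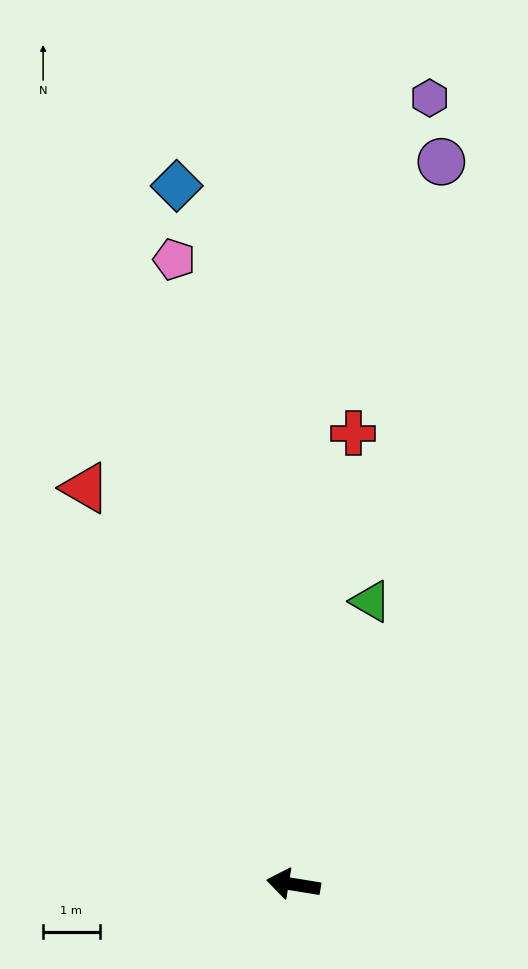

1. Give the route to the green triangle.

turn right 96°, forward 5.2 m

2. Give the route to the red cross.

turn right 88°, forward 8.0 m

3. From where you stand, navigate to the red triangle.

turn right 53°, forward 7.9 m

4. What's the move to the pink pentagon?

turn right 70°, forward 11.2 m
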